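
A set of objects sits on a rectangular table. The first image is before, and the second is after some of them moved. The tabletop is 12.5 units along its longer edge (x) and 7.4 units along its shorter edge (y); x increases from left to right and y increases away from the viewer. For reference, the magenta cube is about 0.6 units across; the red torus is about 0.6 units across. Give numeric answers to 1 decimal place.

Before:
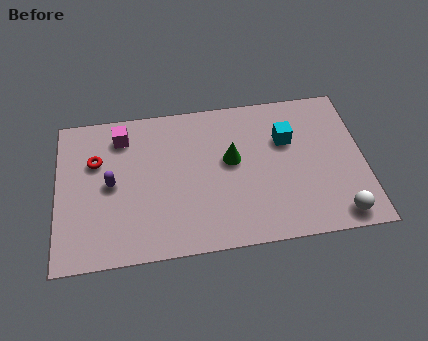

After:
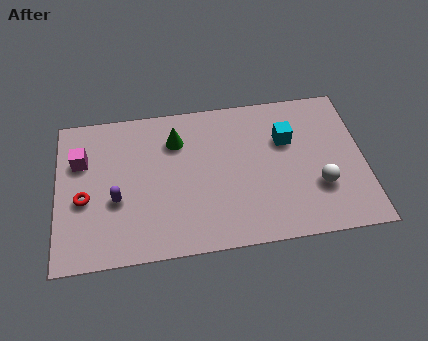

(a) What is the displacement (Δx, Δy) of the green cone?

(-2.2, 1.3)

The green cone started near (7.1, 4.2) and ended near (4.9, 5.5).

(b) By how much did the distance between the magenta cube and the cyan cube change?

+1.6

The distance was about 6.8 in the first image and 8.4 in the second, so they moved 1.6 units further apart.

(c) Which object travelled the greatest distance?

the green cone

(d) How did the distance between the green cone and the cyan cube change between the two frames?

+2.1

Before: roughly 2.4 units apart; after: 4.5. That's 2.1 units further apart.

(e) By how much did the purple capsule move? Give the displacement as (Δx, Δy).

(0.2, -0.8)

The purple capsule was at about (2.2, 3.7) and moved to about (2.4, 2.9).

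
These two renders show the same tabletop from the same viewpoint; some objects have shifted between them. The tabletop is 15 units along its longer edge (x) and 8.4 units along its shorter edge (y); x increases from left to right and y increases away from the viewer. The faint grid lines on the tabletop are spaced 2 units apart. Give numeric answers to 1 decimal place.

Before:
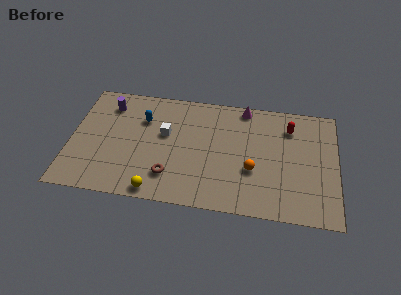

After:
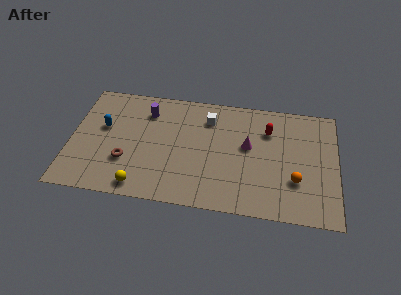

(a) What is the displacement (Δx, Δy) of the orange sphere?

(2.4, -0.4)

The orange sphere was at about (10.3, 3.1) and moved to about (12.7, 2.7).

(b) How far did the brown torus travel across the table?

2.6

The brown torus moved from about (5.7, 2.0) to (3.2, 2.7), a distance of √(2.5² + 0.7²) ≈ 2.6.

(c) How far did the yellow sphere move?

0.9

From (5.0, 0.8) to (4.1, 1.0), the yellow sphere covered √(0.9² + 0.2²) ≈ 0.9 units.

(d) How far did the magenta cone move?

2.8

From (9.7, 7.6) to (10.0, 4.8), the magenta cone covered √(0.3² + 2.8²) ≈ 2.8 units.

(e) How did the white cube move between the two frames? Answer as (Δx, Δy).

(2.4, 1.5)

The white cube started near (5.3, 5.0) and ended near (7.7, 6.5).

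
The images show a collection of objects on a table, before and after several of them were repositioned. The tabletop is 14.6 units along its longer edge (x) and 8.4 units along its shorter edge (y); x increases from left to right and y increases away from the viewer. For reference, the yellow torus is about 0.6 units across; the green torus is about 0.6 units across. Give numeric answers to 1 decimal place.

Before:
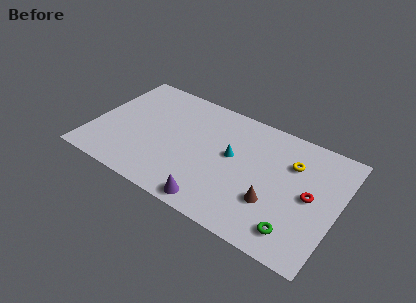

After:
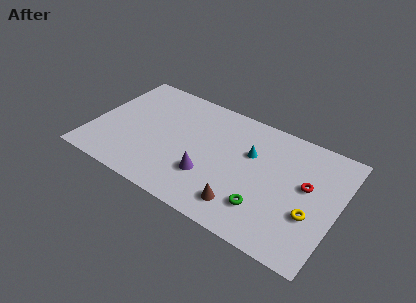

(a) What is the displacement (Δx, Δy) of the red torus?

(-0.3, 0.6)

From the two frames, the red torus sits at roughly (13.0, 4.2) before and (12.7, 4.8) after.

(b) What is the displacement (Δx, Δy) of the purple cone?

(-0.6, 1.7)

From the two frames, the purple cone sits at roughly (7.8, 0.9) before and (7.2, 2.6) after.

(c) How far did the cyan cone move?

1.2

The cyan cone moved from about (8.3, 4.7) to (9.3, 5.4), a distance of √(1.0² + 0.7²) ≈ 1.2.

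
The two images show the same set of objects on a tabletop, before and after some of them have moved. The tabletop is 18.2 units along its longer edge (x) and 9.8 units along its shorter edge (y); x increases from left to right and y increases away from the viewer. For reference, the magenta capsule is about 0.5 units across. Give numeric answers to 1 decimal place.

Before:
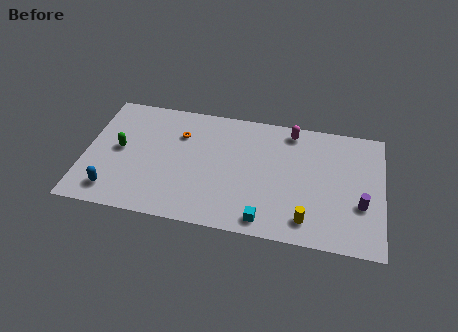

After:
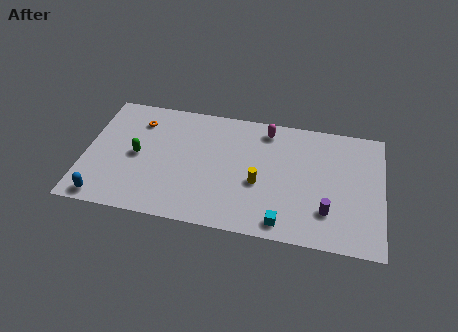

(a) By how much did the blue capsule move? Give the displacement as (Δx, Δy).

(-0.5, -0.7)

The blue capsule was at about (1.9, 1.7) and moved to about (1.4, 1.0).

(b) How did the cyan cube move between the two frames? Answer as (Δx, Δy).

(1.1, 0.0)

The cyan cube was at about (11.2, 1.2) and moved to about (12.3, 1.2).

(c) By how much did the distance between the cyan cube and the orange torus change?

+3.2

The distance was about 8.0 in the first image and 11.2 in the second, so they moved 3.2 units further apart.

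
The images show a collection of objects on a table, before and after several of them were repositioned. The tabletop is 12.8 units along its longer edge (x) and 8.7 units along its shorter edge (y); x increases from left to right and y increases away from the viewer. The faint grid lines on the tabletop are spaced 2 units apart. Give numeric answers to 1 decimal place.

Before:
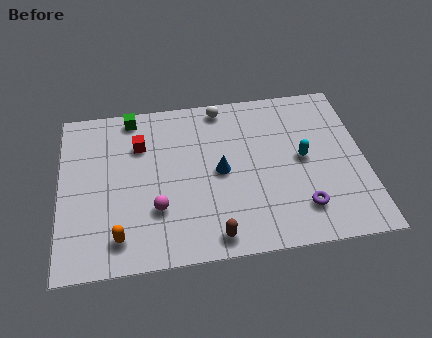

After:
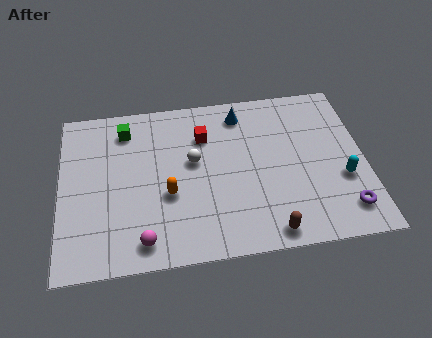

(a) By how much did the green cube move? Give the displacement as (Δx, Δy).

(-0.3, -0.7)

The green cube was at about (3.1, 7.8) and moved to about (2.8, 7.1).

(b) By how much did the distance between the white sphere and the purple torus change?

+0.4

The distance was about 6.7 in the first image and 7.1 in the second, so they moved 0.4 units further apart.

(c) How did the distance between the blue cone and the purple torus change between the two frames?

+2.9

The distance was about 4.1 in the first image and 7.0 in the second, so they moved 2.9 units further apart.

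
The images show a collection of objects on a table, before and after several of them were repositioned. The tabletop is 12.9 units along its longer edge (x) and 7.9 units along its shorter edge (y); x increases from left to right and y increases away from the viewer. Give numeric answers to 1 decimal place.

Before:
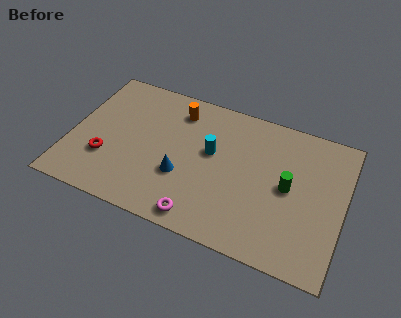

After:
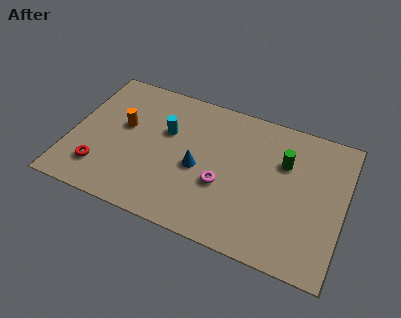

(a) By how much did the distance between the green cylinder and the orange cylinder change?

+1.6

Before: roughly 6.0 units apart; after: 7.6. That's 1.6 units further apart.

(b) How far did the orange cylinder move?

3.0

From (4.8, 6.4) to (2.4, 4.6), the orange cylinder covered √(2.4² + 1.8²) ≈ 3.0 units.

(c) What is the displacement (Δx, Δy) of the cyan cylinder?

(-2.2, 0.4)

The cyan cylinder was at about (6.6, 4.6) and moved to about (4.4, 5.0).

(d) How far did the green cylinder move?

1.3

From (10.3, 4.0) to (10.0, 5.3), the green cylinder covered √(0.3² + 1.3²) ≈ 1.3 units.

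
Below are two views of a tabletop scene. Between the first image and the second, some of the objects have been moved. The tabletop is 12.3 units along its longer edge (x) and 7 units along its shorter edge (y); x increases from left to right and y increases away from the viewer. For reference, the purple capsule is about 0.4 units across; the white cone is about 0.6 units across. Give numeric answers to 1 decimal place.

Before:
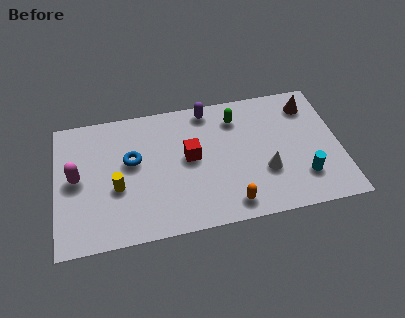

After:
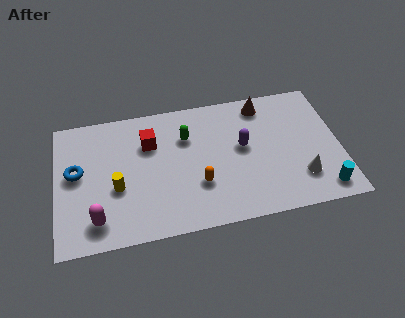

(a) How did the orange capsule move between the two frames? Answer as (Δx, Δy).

(-1.3, 1.3)

From the two frames, the orange capsule sits at roughly (7.4, 1.0) before and (6.1, 2.3) after.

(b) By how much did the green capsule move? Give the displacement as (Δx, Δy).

(-2.2, -0.6)

The green capsule was at about (7.9, 5.5) and moved to about (5.7, 4.9).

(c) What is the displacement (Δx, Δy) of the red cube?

(-1.7, 1.1)

The red cube was at about (5.8, 3.8) and moved to about (4.1, 4.9).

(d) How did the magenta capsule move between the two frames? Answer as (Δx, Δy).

(0.8, -2.3)

The magenta capsule started near (0.9, 3.6) and ended near (1.7, 1.3).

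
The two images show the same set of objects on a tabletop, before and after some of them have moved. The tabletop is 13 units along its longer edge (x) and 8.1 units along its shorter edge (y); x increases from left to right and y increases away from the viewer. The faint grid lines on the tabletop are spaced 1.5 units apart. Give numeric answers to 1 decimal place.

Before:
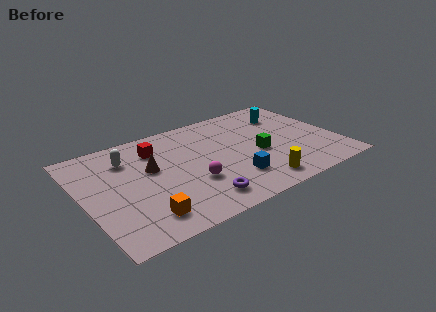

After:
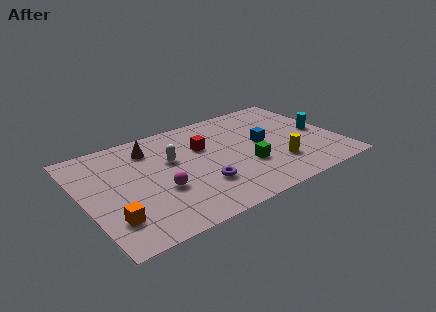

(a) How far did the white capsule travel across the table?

2.4

The white capsule moved from about (2.5, 6.1) to (4.6, 5.0), a distance of √(2.1² + 1.1²) ≈ 2.4.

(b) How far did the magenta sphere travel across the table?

1.6

The magenta sphere moved from about (5.3, 2.8) to (3.7, 3.0), a distance of √(1.6² + 0.2²) ≈ 1.6.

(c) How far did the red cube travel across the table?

2.5

From (4.0, 6.2) to (6.3, 5.3), the red cube covered √(2.3² + 0.9²) ≈ 2.5 units.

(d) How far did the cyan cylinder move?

2.6

The cyan cylinder moved from about (10.9, 6.1) to (12.2, 3.9), a distance of √(1.3² + 2.2²) ≈ 2.6.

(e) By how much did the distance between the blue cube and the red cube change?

-2.2

Before: roughly 5.3 units apart; after: 3.1. That's 2.2 units closer together.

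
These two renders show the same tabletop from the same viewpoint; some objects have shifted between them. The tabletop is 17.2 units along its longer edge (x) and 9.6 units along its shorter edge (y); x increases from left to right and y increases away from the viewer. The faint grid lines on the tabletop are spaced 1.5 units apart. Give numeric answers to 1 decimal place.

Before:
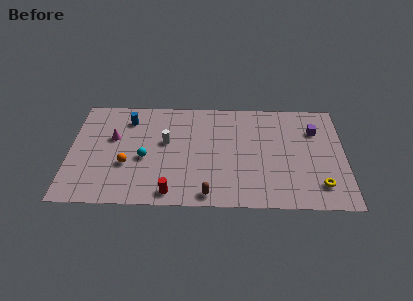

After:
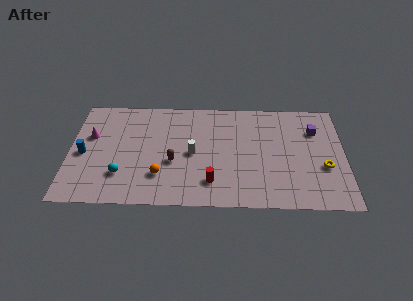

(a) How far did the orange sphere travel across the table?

2.3

The orange sphere was near (3.6, 3.5) before and (5.7, 2.6) after, so it travelled √(2.1² + 0.9²) ≈ 2.3 units.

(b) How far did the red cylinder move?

2.7

From (6.4, 1.1) to (8.9, 2.1), the red cylinder covered √(2.5² + 1.0²) ≈ 2.7 units.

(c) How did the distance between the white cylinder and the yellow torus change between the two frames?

-2.0

Before: roughly 10.3 units apart; after: 8.3. That's 2.0 units closer together.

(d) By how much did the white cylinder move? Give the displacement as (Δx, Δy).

(1.7, -1.0)

The white cylinder was at about (6.0, 5.6) and moved to about (7.7, 4.6).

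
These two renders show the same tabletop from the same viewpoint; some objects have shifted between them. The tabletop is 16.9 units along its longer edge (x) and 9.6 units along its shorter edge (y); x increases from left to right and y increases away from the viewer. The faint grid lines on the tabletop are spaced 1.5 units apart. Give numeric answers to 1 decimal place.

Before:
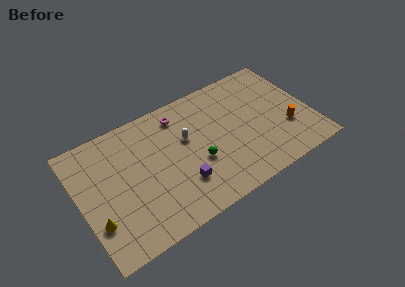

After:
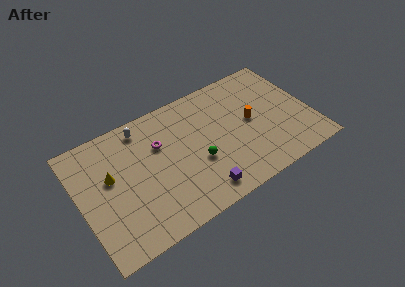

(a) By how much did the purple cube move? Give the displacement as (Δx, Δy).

(1.2, -1.3)

From the two frames, the purple cube sits at roughly (7.0, 2.7) before and (8.2, 1.4) after.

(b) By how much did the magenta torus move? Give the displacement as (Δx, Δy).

(-1.7, -1.6)

The magenta torus was at about (7.7, 8.0) and moved to about (6.0, 6.4).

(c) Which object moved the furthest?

the white capsule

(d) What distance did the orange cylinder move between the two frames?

3.0

The orange cylinder was near (15.0, 3.2) before and (12.6, 5.0) after, so it travelled √(2.4² + 1.8²) ≈ 3.0 units.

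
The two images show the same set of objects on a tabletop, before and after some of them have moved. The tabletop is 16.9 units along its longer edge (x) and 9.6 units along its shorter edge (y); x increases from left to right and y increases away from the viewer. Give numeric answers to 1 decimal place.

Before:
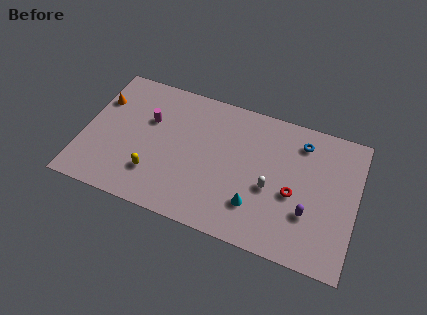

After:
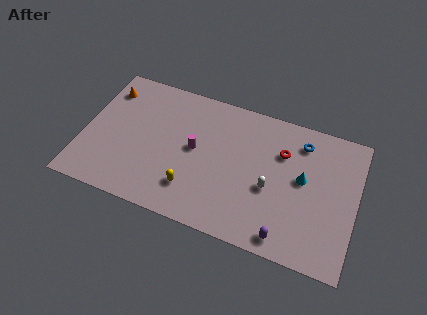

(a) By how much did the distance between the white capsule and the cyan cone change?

+0.6

Before: roughly 1.7 units apart; after: 2.3. That's 0.6 units further apart.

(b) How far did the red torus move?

2.8

From (13.1, 4.1) to (12.2, 6.7), the red torus covered √(0.9² + 2.6²) ≈ 2.8 units.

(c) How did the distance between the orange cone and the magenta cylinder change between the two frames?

+3.2

The distance was about 3.1 in the first image and 6.3 in the second, so they moved 3.2 units further apart.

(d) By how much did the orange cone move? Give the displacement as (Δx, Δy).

(0.3, 0.9)

From the two frames, the orange cone sits at roughly (0.8, 6.7) before and (1.1, 7.6) after.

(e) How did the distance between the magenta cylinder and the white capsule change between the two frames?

-3.2

They were about 8.1 units apart before and 4.9 after — 3.2 units closer together.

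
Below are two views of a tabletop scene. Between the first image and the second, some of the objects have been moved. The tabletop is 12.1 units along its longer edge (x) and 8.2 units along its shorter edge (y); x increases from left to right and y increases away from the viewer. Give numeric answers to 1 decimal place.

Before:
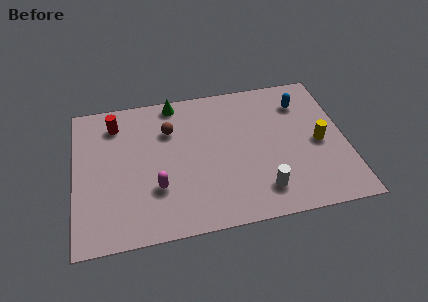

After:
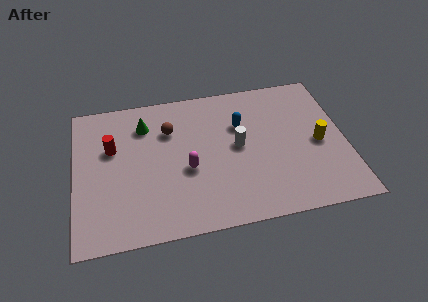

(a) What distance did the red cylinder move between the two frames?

1.4

The red cylinder moved from about (1.9, 6.6) to (1.7, 5.2), a distance of √(0.2² + 1.4²) ≈ 1.4.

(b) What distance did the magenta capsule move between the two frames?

1.6

The magenta capsule moved from about (3.6, 2.6) to (5.0, 3.4), a distance of √(1.4² + 0.8²) ≈ 1.6.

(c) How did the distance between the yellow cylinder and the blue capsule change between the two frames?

+1.2

The distance was about 2.6 in the first image and 3.8 in the second, so they moved 1.2 units further apart.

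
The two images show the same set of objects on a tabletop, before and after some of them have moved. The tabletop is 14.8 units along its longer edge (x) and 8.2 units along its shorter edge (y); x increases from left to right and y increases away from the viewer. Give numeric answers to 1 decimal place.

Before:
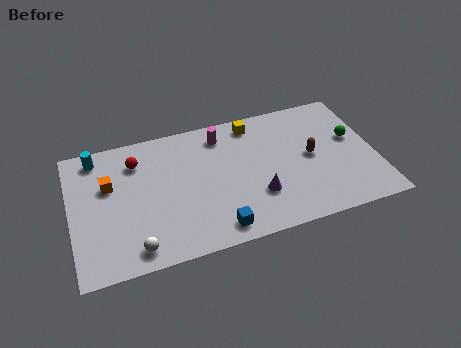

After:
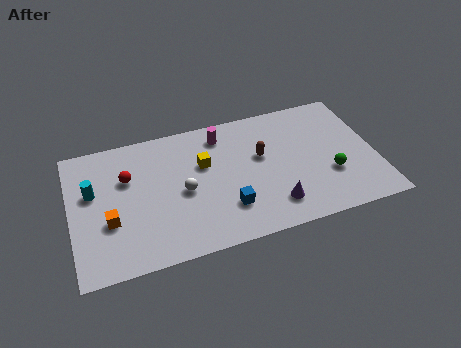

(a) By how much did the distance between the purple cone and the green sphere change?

-2.3

The distance was about 5.4 in the first image and 3.1 in the second, so they moved 2.3 units closer together.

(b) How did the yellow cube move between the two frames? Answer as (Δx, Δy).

(-2.6, -1.9)

From the two frames, the yellow cube sits at roughly (9.1, 7.1) before and (6.5, 5.2) after.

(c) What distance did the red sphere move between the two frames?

1.0

From (3.3, 6.3) to (2.8, 5.4), the red sphere covered √(0.5² + 0.9²) ≈ 1.0 units.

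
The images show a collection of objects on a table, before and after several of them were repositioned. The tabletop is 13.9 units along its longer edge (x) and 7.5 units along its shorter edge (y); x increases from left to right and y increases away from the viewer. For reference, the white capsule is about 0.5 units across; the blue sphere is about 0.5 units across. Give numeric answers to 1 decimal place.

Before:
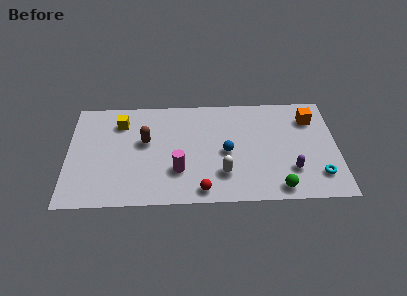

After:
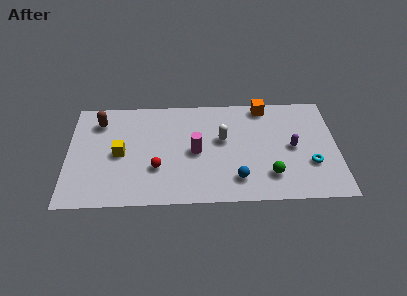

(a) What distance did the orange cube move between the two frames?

2.6

From (12.6, 5.7) to (10.2, 6.7), the orange cube covered √(2.4² + 1.0²) ≈ 2.6 units.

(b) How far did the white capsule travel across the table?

2.4

The white capsule moved from about (8.0, 2.0) to (8.0, 4.4), a distance of √(0.0² + 2.4²) ≈ 2.4.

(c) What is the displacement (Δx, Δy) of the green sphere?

(-0.4, 0.9)

The green sphere started near (10.8, 0.9) and ended near (10.4, 1.8).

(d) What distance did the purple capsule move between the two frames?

1.6

The purple capsule was near (11.5, 2.1) before and (11.6, 3.7) after, so it travelled √(0.1² + 1.6²) ≈ 1.6 units.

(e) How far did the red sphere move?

2.8

The red sphere was near (6.9, 0.9) before and (4.6, 2.5) after, so it travelled √(2.3² + 1.6²) ≈ 2.8 units.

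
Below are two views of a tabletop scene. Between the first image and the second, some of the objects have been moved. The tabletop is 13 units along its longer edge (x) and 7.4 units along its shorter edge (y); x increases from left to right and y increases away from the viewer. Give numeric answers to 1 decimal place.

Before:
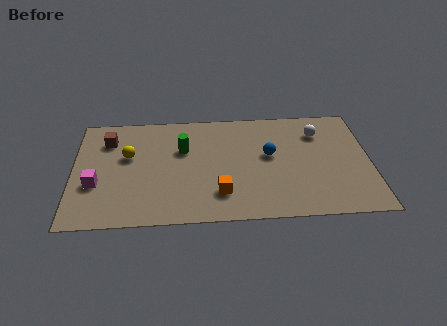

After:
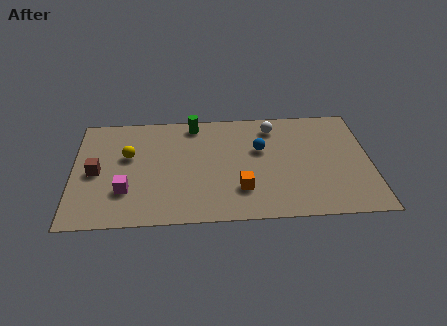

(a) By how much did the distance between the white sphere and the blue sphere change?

-1.0

The distance was about 2.6 in the first image and 1.6 in the second, so they moved 1.0 units closer together.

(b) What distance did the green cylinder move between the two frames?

1.8

The green cylinder moved from about (4.8, 4.8) to (5.3, 6.5), a distance of √(0.5² + 1.7²) ≈ 1.8.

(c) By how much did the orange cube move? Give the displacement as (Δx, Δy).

(0.9, 0.2)

From the two frames, the orange cube sits at roughly (6.4, 1.8) before and (7.3, 2.0) after.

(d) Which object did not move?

the yellow sphere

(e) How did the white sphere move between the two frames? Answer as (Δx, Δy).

(-2.0, 0.5)

The white sphere started near (10.8, 5.6) and ended near (8.8, 6.1).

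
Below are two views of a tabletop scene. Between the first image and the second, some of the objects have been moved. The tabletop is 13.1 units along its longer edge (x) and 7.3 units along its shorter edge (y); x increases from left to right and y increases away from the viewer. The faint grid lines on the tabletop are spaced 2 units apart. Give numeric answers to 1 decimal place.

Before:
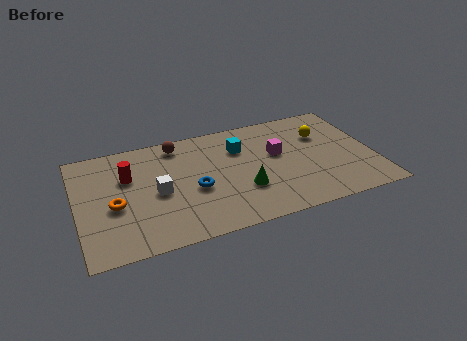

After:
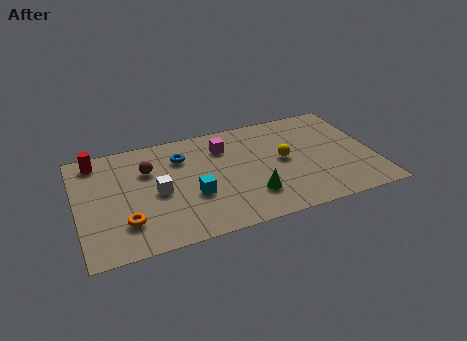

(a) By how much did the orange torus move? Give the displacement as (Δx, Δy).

(0.4, -1.2)

The orange torus started near (1.6, 3.1) and ended near (2.0, 1.9).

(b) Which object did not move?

the white cube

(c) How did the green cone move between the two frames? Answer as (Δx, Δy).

(0.3, -0.5)

The green cone started near (7.2, 2.4) and ended near (7.5, 1.9).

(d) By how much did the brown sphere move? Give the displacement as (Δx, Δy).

(-1.4, -1.3)

The brown sphere was at about (4.6, 6.3) and moved to about (3.2, 5.0).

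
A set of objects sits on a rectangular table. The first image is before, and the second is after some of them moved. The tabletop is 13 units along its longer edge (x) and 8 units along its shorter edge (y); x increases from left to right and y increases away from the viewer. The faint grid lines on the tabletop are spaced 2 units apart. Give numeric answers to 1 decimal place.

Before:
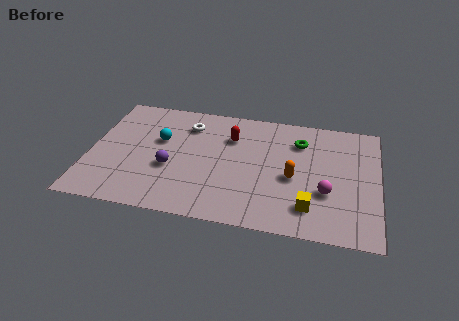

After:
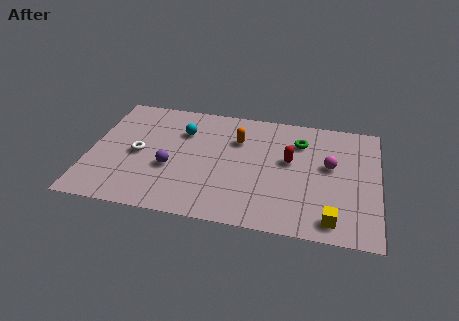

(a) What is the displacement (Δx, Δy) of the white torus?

(-2.1, -2.4)

From the two frames, the white torus sits at roughly (4.3, 6.2) before and (2.2, 3.8) after.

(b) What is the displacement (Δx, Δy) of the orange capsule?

(-2.6, 2.1)

The orange capsule started near (9.2, 3.5) and ended near (6.6, 5.6).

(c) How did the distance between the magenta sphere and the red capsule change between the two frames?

-3.5

Before: roughly 5.3 units apart; after: 1.8. That's 3.5 units closer together.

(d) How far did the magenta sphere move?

1.8

The magenta sphere moved from about (10.7, 2.8) to (10.8, 4.6), a distance of √(0.1² + 1.8²) ≈ 1.8.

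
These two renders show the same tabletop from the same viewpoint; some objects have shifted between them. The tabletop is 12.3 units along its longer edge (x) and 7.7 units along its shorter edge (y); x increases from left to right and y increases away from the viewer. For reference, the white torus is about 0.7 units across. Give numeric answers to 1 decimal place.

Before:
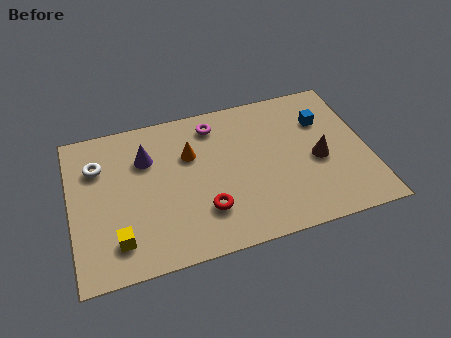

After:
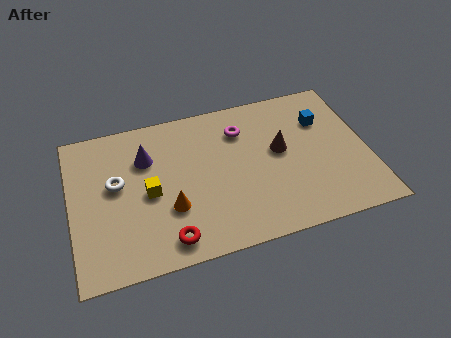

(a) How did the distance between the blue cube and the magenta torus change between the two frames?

-1.2

They were about 4.6 units apart before and 3.4 after — 1.2 units closer together.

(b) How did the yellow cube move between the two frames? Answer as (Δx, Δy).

(1.4, 2.0)

From the two frames, the yellow cube sits at roughly (1.8, 1.6) before and (3.2, 3.6) after.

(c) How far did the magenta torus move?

1.3

From (6.1, 6.4) to (7.2, 5.8), the magenta torus covered √(1.1² + 0.6²) ≈ 1.3 units.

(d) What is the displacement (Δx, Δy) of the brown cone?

(-1.5, 0.9)

The brown cone started near (10.2, 3.4) and ended near (8.7, 4.3).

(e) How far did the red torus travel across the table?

1.9

From (5.4, 2.1) to (3.8, 1.1), the red torus covered √(1.6² + 1.0²) ≈ 1.9 units.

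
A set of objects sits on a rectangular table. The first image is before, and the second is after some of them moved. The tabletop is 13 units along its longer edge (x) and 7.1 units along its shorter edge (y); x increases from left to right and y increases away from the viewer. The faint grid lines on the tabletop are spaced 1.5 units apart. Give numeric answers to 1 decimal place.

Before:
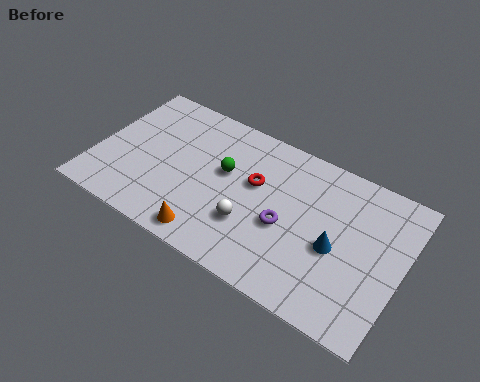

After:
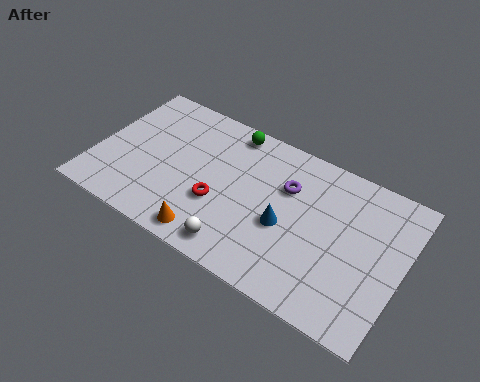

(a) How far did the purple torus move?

1.8

The purple torus was near (8.2, 3.0) before and (8.0, 4.8) after, so it travelled √(0.2² + 1.8²) ≈ 1.8 units.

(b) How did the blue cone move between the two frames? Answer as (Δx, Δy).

(-2.1, -0.1)

From the two frames, the blue cone sits at roughly (10.3, 3.1) before and (8.2, 3.0) after.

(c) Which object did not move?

the orange cone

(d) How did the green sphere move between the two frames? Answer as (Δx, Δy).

(-0.1, 2.1)

The green sphere started near (5.4, 4.2) and ended near (5.3, 6.3).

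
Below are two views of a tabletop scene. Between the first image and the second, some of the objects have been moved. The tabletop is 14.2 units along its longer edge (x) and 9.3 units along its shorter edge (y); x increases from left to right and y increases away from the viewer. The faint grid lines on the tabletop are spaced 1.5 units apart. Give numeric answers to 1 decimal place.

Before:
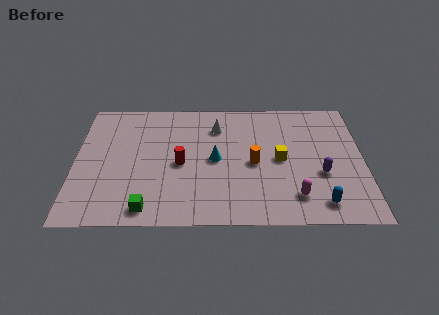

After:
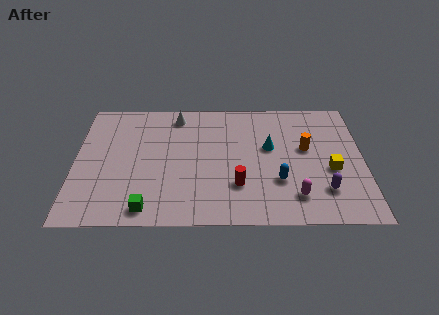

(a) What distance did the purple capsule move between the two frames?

1.2

The purple capsule moved from about (12.1, 3.5) to (12.2, 2.3), a distance of √(0.1² + 1.2²) ≈ 1.2.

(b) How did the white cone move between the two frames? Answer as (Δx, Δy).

(-2.0, 0.9)

The white cone was at about (7.0, 7.1) and moved to about (5.0, 8.0).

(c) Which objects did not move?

the magenta capsule and the green cube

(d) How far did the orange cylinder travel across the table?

2.8

From (8.8, 4.3) to (11.4, 5.4), the orange cylinder covered √(2.6² + 1.1²) ≈ 2.8 units.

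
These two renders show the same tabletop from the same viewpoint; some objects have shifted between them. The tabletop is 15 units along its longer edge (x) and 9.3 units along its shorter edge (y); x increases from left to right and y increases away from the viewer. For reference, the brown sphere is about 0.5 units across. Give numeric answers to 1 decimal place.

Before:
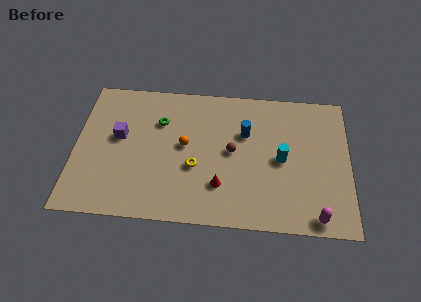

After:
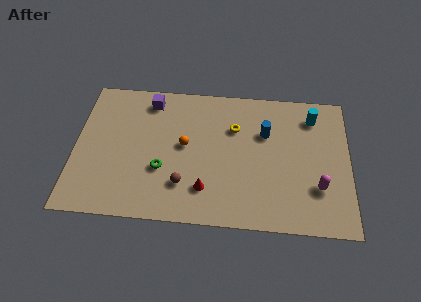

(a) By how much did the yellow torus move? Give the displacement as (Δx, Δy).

(2.1, 2.8)

From the two frames, the yellow torus sits at roughly (6.6, 3.6) before and (8.7, 6.4) after.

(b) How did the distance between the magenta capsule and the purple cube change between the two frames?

-1.1

Before: roughly 11.7 units apart; after: 10.6. That's 1.1 units closer together.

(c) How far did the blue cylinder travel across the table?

1.1

The blue cylinder moved from about (9.3, 6.1) to (10.4, 6.2), a distance of √(1.1² + 0.1²) ≈ 1.1.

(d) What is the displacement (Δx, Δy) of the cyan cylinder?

(1.7, 3.0)

The cyan cylinder started near (11.3, 4.5) and ended near (13.0, 7.5).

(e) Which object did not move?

the orange sphere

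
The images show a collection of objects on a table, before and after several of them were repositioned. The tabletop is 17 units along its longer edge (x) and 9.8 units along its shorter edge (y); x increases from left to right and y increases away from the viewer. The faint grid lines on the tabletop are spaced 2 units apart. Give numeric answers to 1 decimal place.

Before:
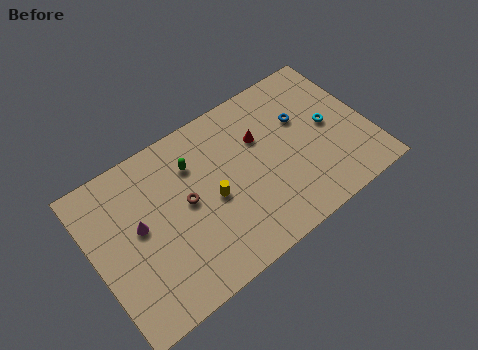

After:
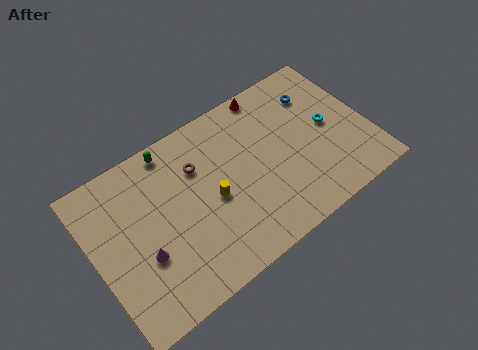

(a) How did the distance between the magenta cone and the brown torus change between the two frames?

+2.3

They were about 2.9 units apart before and 5.2 after — 2.3 units further apart.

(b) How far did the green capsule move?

1.9

The green capsule was near (6.5, 7.2) before and (5.4, 8.8) after, so it travelled √(1.1² + 1.6²) ≈ 1.9 units.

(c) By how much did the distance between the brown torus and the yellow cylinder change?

+0.8

The distance was about 1.7 in the first image and 2.5 in the second, so they moved 0.8 units further apart.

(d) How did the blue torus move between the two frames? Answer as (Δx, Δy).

(1.2, 1.1)

The blue torus was at about (13.2, 6.3) and moved to about (14.4, 7.4).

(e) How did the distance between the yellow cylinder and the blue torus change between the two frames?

+1.5

The distance was about 6.3 in the first image and 7.8 in the second, so they moved 1.5 units further apart.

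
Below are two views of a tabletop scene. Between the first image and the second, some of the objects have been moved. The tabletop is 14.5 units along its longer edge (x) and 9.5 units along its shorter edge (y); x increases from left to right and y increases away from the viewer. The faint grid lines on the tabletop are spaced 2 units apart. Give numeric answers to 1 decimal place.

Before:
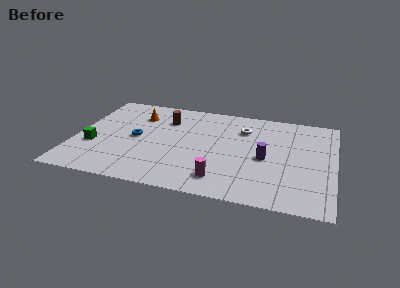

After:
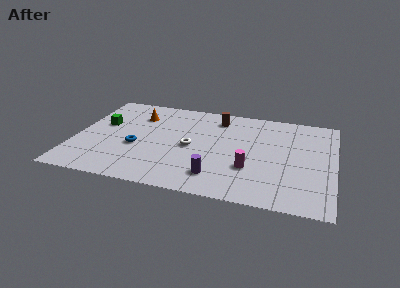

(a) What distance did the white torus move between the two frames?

3.8

The white torus moved from about (9.3, 7.0) to (6.5, 4.5), a distance of √(2.8² + 2.5²) ≈ 3.8.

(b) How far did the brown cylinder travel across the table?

3.0

The brown cylinder moved from about (4.9, 7.0) to (7.8, 7.8), a distance of √(2.9² + 0.8²) ≈ 3.0.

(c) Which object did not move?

the orange cone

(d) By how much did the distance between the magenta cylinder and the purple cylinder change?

-1.3

Before: roughly 3.5 units apart; after: 2.2. That's 1.3 units closer together.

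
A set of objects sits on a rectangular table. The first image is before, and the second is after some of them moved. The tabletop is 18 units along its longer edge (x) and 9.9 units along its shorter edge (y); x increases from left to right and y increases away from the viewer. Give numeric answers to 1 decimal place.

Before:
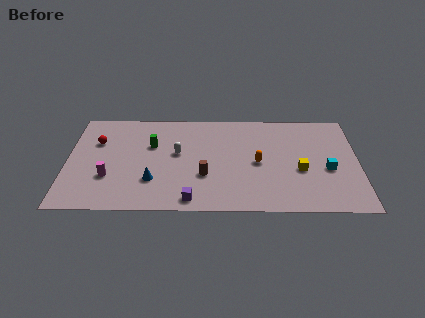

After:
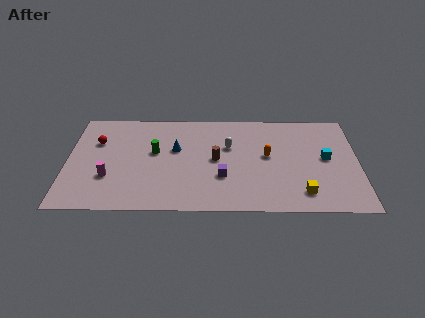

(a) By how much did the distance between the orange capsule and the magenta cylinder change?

+0.7

They were about 9.3 units apart before and 10.0 after — 0.7 units further apart.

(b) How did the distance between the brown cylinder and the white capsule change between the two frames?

-1.3

Before: roughly 2.8 units apart; after: 1.5. That's 1.3 units closer together.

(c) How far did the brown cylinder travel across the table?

1.7

The brown cylinder was near (8.5, 3.4) before and (9.2, 5.0) after, so it travelled √(0.7² + 1.6²) ≈ 1.7 units.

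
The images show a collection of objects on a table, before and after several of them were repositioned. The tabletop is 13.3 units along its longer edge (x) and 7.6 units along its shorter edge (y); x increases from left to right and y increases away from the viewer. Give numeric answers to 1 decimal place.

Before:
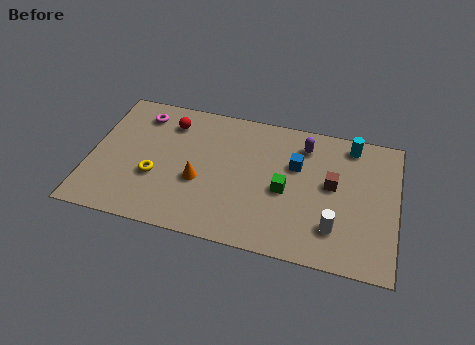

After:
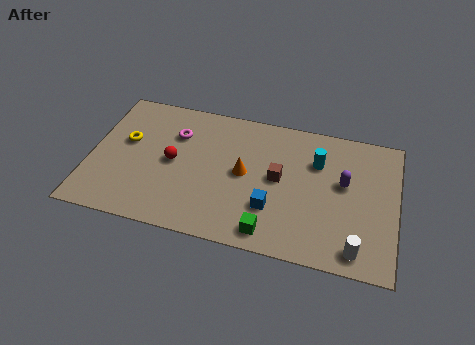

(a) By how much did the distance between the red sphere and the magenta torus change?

+0.3

They were about 1.3 units apart before and 1.6 after — 0.3 units further apart.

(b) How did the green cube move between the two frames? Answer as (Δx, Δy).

(-0.5, -2.4)

From the two frames, the green cube sits at roughly (8.5, 3.4) before and (8.0, 1.0) after.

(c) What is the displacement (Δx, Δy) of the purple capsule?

(1.8, -1.7)

The purple capsule started near (9.2, 6.1) and ended near (11.0, 4.4).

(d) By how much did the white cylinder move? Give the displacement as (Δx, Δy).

(1.0, -0.9)

The white cylinder started near (10.7, 1.9) and ended near (11.7, 1.0).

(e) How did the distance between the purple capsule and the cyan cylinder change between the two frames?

-0.6

They were about 2.1 units apart before and 1.5 after — 0.6 units closer together.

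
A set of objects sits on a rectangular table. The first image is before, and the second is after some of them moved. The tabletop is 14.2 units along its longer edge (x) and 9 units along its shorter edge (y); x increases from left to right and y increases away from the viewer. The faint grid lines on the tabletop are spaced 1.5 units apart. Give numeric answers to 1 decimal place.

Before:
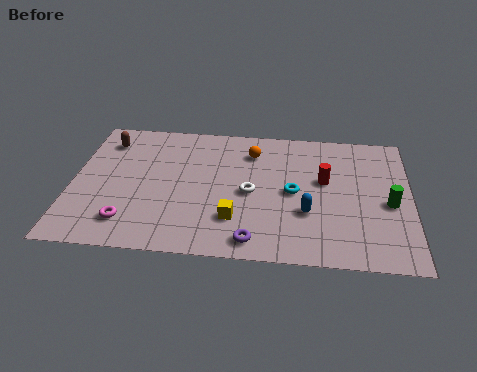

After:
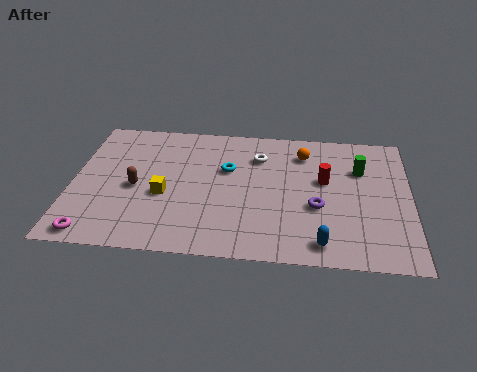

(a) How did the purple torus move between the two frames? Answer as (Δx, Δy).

(2.6, 2.4)

The purple torus was at about (7.7, 1.1) and moved to about (10.3, 3.5).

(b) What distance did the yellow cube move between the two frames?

3.3

The yellow cube was near (6.9, 2.4) before and (3.9, 3.7) after, so it travelled √(3.0² + 1.3²) ≈ 3.3 units.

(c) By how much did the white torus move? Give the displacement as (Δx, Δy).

(0.3, 2.5)

The white torus started near (7.5, 4.2) and ended near (7.8, 6.7).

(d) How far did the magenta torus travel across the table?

1.7

From (2.5, 1.8) to (1.1, 0.9), the magenta torus covered √(1.4² + 0.9²) ≈ 1.7 units.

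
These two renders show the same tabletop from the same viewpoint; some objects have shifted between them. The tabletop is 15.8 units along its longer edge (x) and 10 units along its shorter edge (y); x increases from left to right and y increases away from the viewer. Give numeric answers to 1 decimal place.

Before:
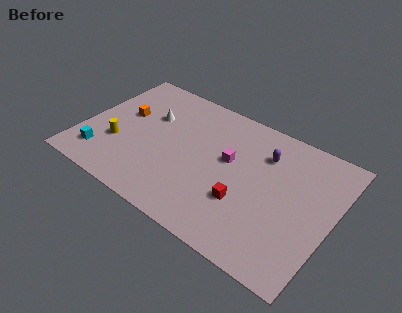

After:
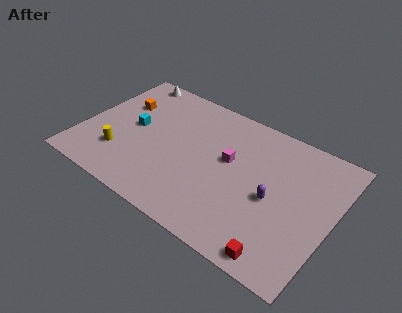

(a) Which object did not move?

the magenta cube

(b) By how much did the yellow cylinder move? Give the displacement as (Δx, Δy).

(0.3, -0.7)

The yellow cylinder started near (2.4, 3.4) and ended near (2.7, 2.7).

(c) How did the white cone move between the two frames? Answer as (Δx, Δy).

(-1.9, 2.5)

From the two frames, the white cone sits at roughly (3.9, 6.6) before and (2.0, 9.1) after.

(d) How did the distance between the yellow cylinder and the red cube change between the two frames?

+2.5

The distance was about 8.2 in the first image and 10.7 in the second, so they moved 2.5 units further apart.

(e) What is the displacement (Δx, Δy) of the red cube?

(2.7, -2.3)

From the two frames, the red cube sits at roughly (10.6, 3.3) before and (13.3, 1.0) after.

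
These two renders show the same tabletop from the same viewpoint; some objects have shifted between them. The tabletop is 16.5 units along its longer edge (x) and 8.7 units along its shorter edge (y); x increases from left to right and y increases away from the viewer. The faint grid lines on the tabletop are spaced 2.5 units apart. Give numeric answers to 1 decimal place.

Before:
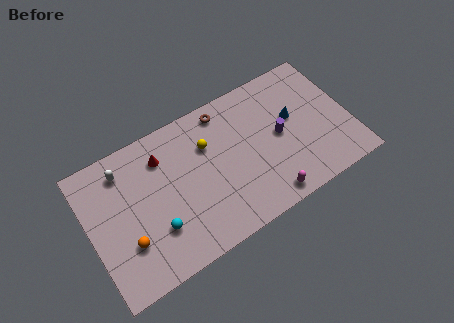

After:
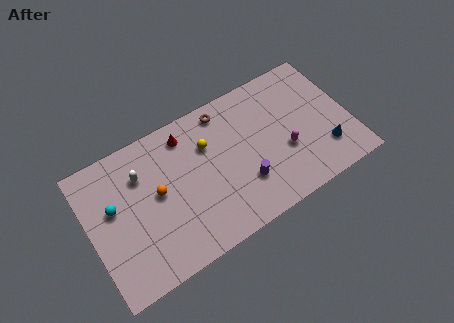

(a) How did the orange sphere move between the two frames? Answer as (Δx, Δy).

(2.2, 2.0)

From the two frames, the orange sphere sits at roughly (2.1, 2.7) before and (4.3, 4.7) after.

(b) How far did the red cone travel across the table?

1.7

The red cone moved from about (4.9, 6.7) to (6.5, 7.3), a distance of √(1.6² + 0.6²) ≈ 1.7.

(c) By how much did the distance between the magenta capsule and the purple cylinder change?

-0.8

The distance was about 3.7 in the first image and 2.9 in the second, so they moved 0.8 units closer together.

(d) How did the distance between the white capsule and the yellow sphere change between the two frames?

-1.1

The distance was about 5.3 in the first image and 4.2 in the second, so they moved 1.1 units closer together.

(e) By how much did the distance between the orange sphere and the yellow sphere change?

-2.9

They were about 6.5 units apart before and 3.6 after — 2.9 units closer together.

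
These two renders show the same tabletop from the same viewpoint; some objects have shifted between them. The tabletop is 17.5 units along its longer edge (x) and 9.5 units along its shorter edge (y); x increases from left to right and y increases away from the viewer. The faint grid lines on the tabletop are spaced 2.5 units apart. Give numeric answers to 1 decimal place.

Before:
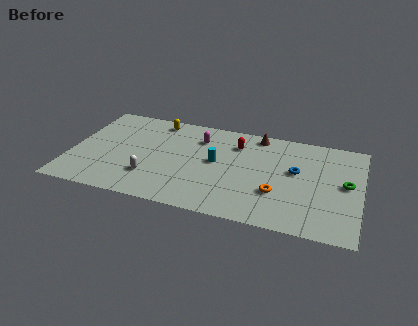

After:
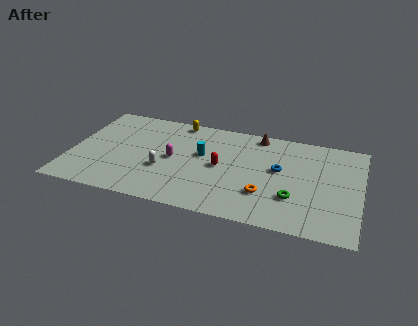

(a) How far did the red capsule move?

2.6

The red capsule was near (9.9, 7.2) before and (9.1, 4.7) after, so it travelled √(0.8² + 2.5²) ≈ 2.6 units.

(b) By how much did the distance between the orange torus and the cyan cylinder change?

+0.6

The distance was about 4.3 in the first image and 4.9 in the second, so they moved 0.6 units further apart.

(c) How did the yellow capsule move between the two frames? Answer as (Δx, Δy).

(1.3, 0.3)

The yellow capsule was at about (4.9, 8.3) and moved to about (6.2, 8.6).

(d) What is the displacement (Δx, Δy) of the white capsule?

(0.7, 0.9)

From the two frames, the white capsule sits at roughly (5.0, 2.6) before and (5.7, 3.5) after.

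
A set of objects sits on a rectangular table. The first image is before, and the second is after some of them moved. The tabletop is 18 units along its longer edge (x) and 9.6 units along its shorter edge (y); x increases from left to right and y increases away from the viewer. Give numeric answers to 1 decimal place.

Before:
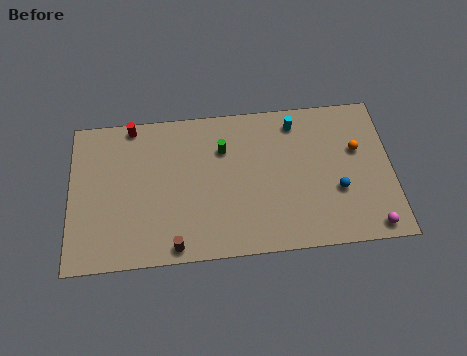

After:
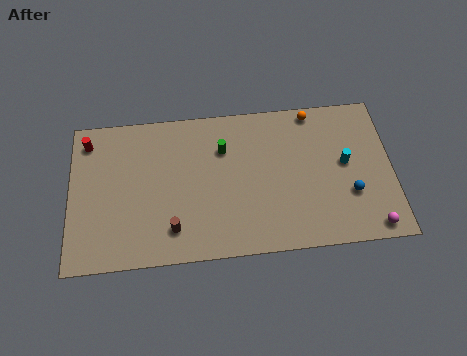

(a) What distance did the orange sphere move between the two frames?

3.6

From (16.1, 6.0) to (13.7, 8.7), the orange sphere covered √(2.4² + 2.7²) ≈ 3.6 units.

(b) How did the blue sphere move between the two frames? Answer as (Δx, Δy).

(0.7, -0.3)

The blue sphere started near (14.9, 3.5) and ended near (15.6, 3.2).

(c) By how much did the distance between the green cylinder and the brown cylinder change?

-0.9

Before: roughly 6.5 units apart; after: 5.6. That's 0.9 units closer together.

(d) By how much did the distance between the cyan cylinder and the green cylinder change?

+2.7

Before: roughly 4.3 units apart; after: 7.0. That's 2.7 units further apart.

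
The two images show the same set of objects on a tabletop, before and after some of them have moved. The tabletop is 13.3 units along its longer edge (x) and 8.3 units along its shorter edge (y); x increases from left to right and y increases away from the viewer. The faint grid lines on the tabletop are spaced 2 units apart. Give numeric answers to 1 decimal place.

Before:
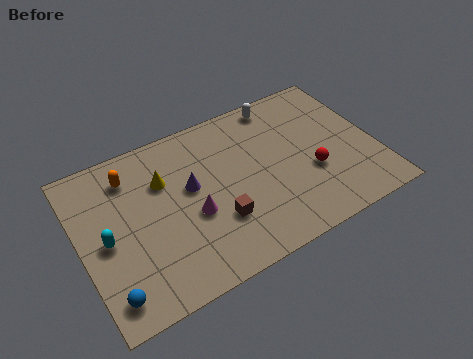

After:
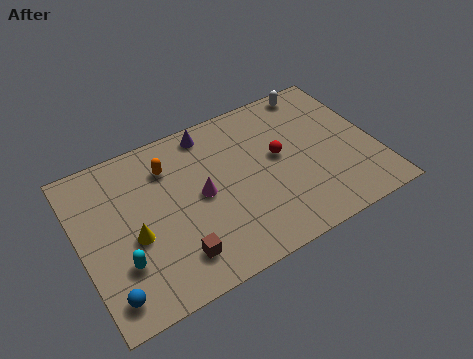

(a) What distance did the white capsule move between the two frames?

1.7

From (9.5, 7.4) to (11.2, 7.5), the white capsule covered √(1.7² + 0.1²) ≈ 1.7 units.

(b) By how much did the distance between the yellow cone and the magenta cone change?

+0.7

Before: roughly 2.5 units apart; after: 3.2. That's 0.7 units further apart.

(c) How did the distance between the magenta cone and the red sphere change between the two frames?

-1.8

Before: roughly 5.4 units apart; after: 3.6. That's 1.8 units closer together.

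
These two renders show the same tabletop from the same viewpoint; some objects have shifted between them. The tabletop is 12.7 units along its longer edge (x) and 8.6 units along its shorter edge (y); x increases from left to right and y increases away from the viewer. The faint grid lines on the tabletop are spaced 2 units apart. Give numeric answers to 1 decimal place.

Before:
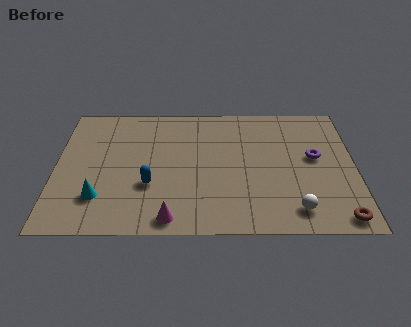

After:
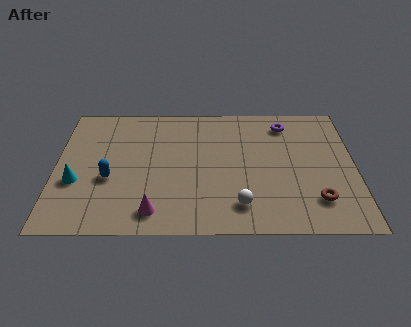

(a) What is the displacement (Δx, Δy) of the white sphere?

(-2.3, 0.3)

The white sphere was at about (10.1, 1.4) and moved to about (7.8, 1.7).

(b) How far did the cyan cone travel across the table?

1.4

The cyan cone moved from about (1.9, 2.2) to (0.9, 3.2), a distance of √(1.0² + 1.0²) ≈ 1.4.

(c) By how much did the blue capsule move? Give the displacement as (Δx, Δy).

(-1.7, 0.4)

The blue capsule started near (4.0, 3.0) and ended near (2.3, 3.4).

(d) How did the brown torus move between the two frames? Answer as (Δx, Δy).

(-0.9, 1.1)

The brown torus was at about (11.9, 0.9) and moved to about (11.0, 2.0).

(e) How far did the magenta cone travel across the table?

0.8

From (4.9, 0.9) to (4.2, 1.3), the magenta cone covered √(0.7² + 0.4²) ≈ 0.8 units.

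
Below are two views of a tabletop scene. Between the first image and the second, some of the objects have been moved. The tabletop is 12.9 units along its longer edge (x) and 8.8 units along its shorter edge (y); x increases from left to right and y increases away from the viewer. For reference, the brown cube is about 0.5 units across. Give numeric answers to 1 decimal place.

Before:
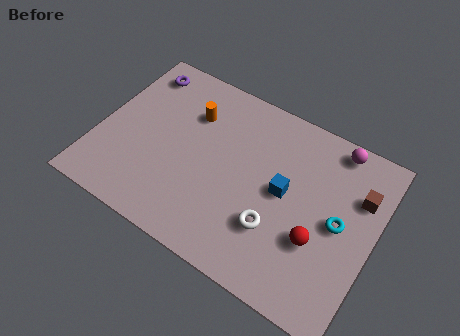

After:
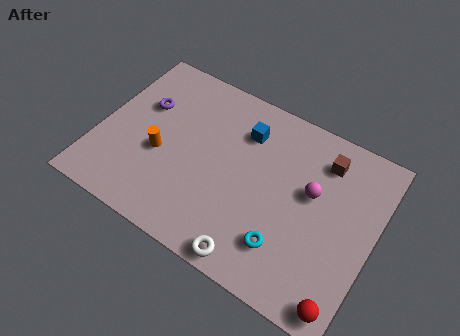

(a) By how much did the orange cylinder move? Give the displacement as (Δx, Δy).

(-1.0, -2.7)

From the two frames, the orange cylinder sits at roughly (4.0, 6.3) before and (3.0, 3.6) after.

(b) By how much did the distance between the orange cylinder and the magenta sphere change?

+0.3

They were about 6.8 units apart before and 7.1 after — 0.3 units further apart.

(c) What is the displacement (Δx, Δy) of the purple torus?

(0.5, -1.7)

The purple torus started near (1.3, 7.4) and ended near (1.8, 5.7).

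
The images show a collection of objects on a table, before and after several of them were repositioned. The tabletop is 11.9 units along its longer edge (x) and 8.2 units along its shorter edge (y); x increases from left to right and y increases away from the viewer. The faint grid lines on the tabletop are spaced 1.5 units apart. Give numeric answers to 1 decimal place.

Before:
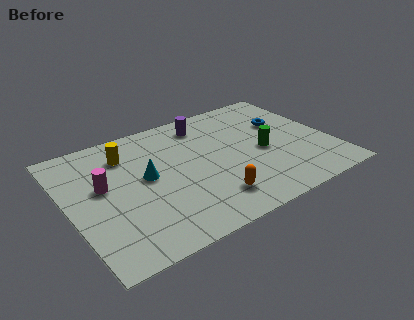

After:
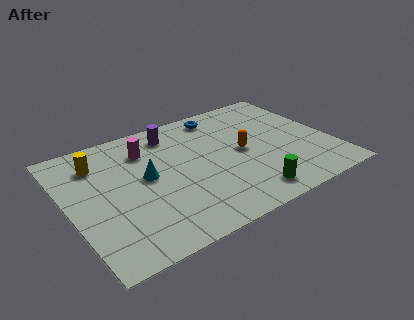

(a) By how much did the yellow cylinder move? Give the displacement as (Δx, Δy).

(-1.3, 0.0)

From the two frames, the yellow cylinder sits at roughly (2.9, 6.3) before and (1.6, 6.3) after.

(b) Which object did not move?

the cyan cone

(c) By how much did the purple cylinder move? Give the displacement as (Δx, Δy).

(-1.5, 0.0)

The purple cylinder started near (6.6, 6.8) and ended near (5.1, 6.8).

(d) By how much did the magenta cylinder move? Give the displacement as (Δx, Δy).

(2.2, 1.5)

From the two frames, the magenta cylinder sits at roughly (1.6, 4.7) before and (3.8, 6.2) after.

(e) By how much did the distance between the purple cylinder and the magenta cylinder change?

-4.0

Before: roughly 5.4 units apart; after: 1.4. That's 4.0 units closer together.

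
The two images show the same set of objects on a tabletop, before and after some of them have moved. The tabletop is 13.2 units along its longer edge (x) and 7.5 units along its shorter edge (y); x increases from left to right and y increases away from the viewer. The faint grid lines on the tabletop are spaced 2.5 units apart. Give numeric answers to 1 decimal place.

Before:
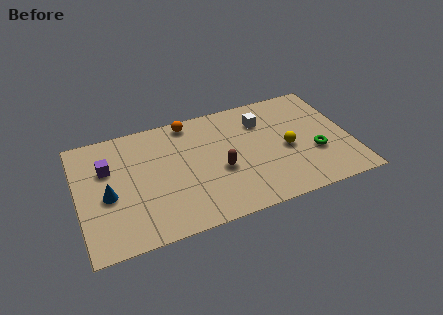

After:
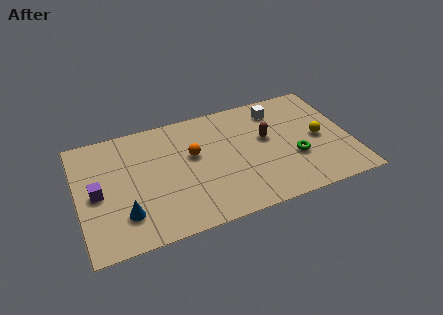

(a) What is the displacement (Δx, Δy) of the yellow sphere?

(1.6, 0.2)

From the two frames, the yellow sphere sits at roughly (10.1, 3.4) before and (11.7, 3.6) after.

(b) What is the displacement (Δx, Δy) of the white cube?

(0.8, 0.5)

From the two frames, the white cube sits at roughly (9.1, 5.6) before and (9.9, 6.1) after.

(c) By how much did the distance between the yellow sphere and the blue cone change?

+1.0

The distance was about 8.7 in the first image and 9.7 in the second, so they moved 1.0 units further apart.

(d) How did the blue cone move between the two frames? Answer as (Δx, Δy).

(0.7, -1.4)

The blue cone was at about (1.4, 3.3) and moved to about (2.1, 1.9).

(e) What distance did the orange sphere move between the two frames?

2.2

From (5.6, 6.7) to (5.6, 4.5), the orange sphere covered √(0.0² + 2.2²) ≈ 2.2 units.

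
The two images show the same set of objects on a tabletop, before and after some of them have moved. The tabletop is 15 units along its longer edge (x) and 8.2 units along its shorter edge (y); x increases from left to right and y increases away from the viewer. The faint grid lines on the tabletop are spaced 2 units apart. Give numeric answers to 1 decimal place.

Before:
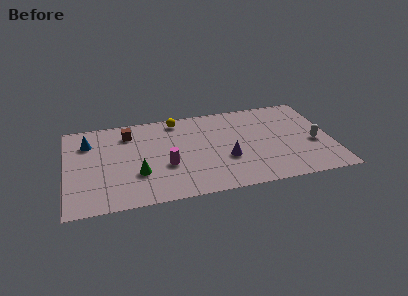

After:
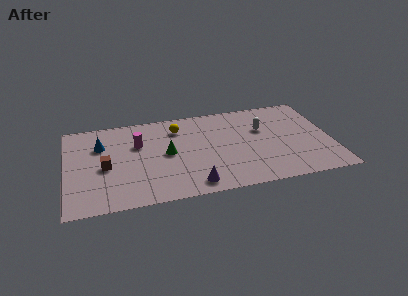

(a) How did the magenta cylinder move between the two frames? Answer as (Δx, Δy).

(-1.5, 2.3)

From the two frames, the magenta cylinder sits at roughly (5.6, 3.1) before and (4.1, 5.4) after.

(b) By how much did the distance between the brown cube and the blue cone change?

-0.3

The distance was about 2.3 in the first image and 2.0 in the second, so they moved 0.3 units closer together.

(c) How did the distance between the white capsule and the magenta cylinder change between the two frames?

-1.3

They were about 8.4 units apart before and 7.1 after — 1.3 units closer together.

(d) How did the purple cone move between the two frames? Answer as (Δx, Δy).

(-2.0, -1.9)

The purple cone was at about (9.0, 3.0) and moved to about (7.0, 1.1).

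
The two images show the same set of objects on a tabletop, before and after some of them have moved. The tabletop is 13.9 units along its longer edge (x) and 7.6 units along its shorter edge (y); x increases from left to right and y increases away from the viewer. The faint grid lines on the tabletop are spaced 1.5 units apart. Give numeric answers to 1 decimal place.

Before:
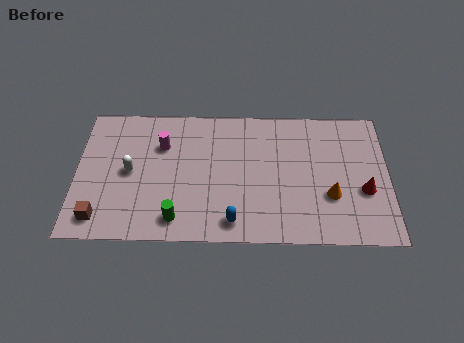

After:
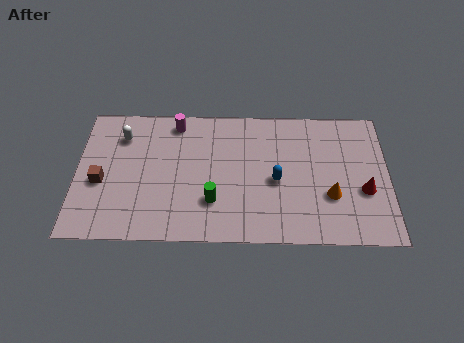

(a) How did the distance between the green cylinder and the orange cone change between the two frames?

-1.7

Before: roughly 6.9 units apart; after: 5.2. That's 1.7 units closer together.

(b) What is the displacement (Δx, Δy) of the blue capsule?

(1.9, 2.3)

The blue capsule started near (7.0, 1.1) and ended near (8.9, 3.4).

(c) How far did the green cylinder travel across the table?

1.9

From (4.5, 1.2) to (6.1, 2.2), the green cylinder covered √(1.6² + 1.0²) ≈ 1.9 units.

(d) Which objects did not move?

the orange cone and the red cone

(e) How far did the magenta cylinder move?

1.4

The magenta cylinder moved from about (3.8, 5.3) to (4.4, 6.6), a distance of √(0.6² + 1.3²) ≈ 1.4.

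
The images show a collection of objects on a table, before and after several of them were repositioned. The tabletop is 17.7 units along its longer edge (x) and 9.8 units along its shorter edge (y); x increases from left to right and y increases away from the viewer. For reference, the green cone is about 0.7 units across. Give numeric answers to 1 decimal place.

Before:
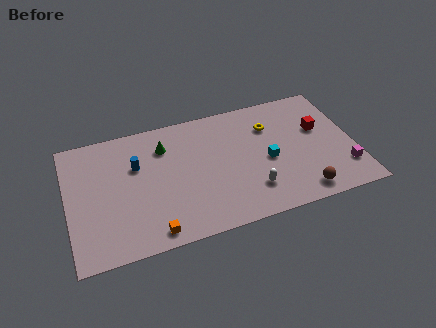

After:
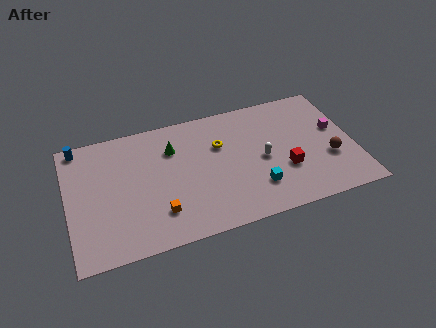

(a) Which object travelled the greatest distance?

the blue cylinder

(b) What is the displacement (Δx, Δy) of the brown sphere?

(2.0, 2.2)

The brown sphere was at about (14.1, 1.3) and moved to about (16.1, 3.5).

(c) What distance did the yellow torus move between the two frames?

3.3

From (12.7, 7.1) to (9.5, 6.5), the yellow torus covered √(3.2² + 0.6²) ≈ 3.3 units.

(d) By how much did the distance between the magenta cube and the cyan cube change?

+1.2

The distance was about 5.0 in the first image and 6.2 in the second, so they moved 1.2 units further apart.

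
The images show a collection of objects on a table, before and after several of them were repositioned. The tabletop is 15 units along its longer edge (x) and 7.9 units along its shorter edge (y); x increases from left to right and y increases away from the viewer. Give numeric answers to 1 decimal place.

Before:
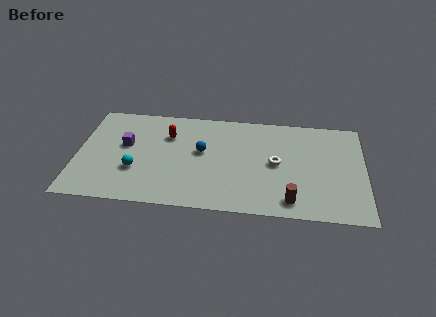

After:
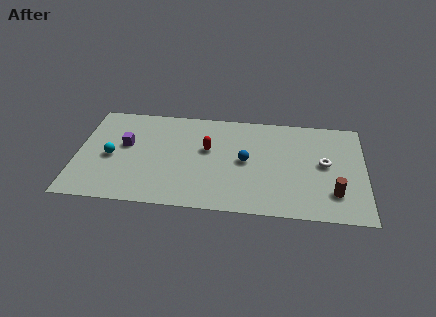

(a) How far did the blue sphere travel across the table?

2.4

From (6.5, 4.5) to (8.8, 4.0), the blue sphere covered √(2.3² + 0.5²) ≈ 2.4 units.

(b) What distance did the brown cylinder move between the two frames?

2.3

The brown cylinder was near (11.2, 1.2) before and (13.4, 2.0) after, so it travelled √(2.2² + 0.8²) ≈ 2.3 units.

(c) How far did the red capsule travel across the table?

2.3

The red capsule moved from about (4.7, 5.6) to (6.8, 4.7), a distance of √(2.1² + 0.9²) ≈ 2.3.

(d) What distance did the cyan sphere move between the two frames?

1.6

From (3.1, 2.7) to (1.8, 3.6), the cyan sphere covered √(1.3² + 0.9²) ≈ 1.6 units.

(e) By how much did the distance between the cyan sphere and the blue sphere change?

+3.2

The distance was about 3.8 in the first image and 7.0 in the second, so they moved 3.2 units further apart.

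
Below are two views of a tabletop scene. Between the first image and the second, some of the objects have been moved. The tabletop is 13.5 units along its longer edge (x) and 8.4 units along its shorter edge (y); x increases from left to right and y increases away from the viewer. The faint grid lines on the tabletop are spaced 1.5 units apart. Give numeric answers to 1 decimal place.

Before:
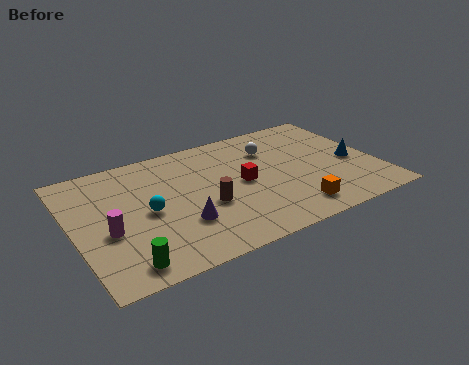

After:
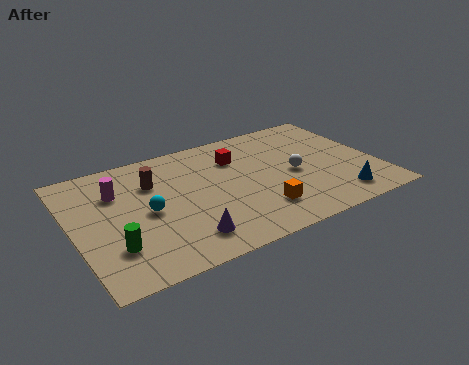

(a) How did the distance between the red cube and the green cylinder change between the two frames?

+0.6

They were about 6.5 units apart before and 7.1 after — 0.6 units further apart.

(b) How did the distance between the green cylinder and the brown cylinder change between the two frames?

-0.3

The distance was about 4.5 in the first image and 4.2 in the second, so they moved 0.3 units closer together.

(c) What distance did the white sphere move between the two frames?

2.3

From (9.1, 6.1) to (9.8, 3.9), the white sphere covered √(0.7² + 2.2²) ≈ 2.3 units.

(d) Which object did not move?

the cyan sphere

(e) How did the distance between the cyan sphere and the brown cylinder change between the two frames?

-0.6

Before: roughly 2.6 units apart; after: 2.0. That's 0.6 units closer together.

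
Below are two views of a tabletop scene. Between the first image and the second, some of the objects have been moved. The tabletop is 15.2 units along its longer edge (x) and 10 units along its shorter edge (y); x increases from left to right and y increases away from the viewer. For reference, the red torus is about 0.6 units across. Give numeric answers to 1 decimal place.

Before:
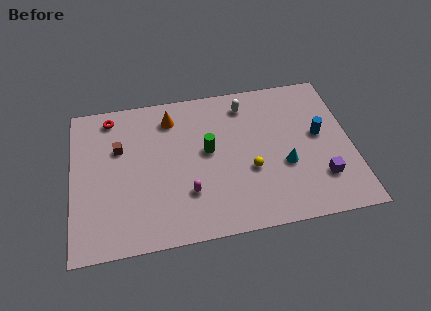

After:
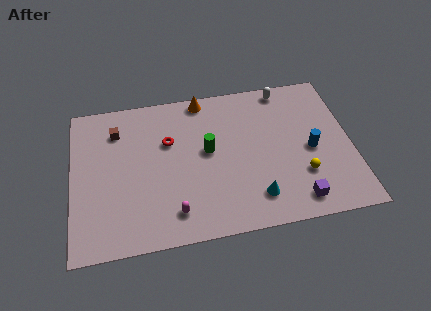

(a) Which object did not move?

the green cylinder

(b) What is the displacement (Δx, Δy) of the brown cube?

(-0.1, 1.2)

From the two frames, the brown cube sits at roughly (2.6, 6.5) before and (2.5, 7.7) after.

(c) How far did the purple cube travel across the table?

1.8

The purple cube was near (13.4, 2.6) before and (12.0, 1.4) after, so it travelled √(1.4² + 1.2²) ≈ 1.8 units.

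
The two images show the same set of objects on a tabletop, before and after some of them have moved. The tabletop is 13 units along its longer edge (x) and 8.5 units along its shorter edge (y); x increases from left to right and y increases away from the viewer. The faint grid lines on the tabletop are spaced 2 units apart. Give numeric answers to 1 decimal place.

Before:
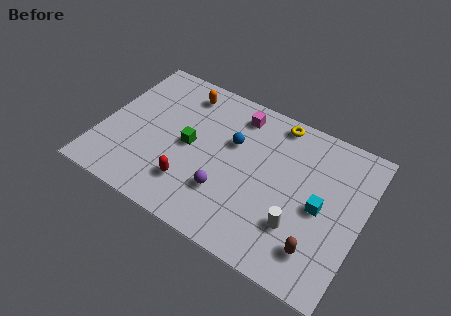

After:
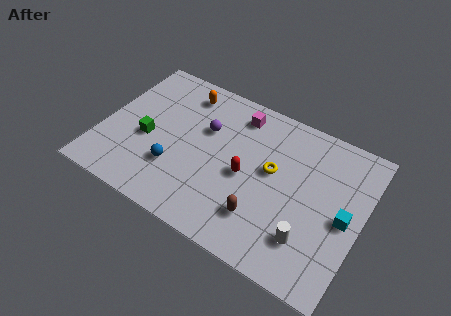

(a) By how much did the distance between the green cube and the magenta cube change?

+1.9

They were about 3.5 units apart before and 5.4 after — 1.9 units further apart.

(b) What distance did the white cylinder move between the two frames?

0.7

From (10.1, 2.5) to (10.7, 2.1), the white cylinder covered √(0.6² + 0.4²) ≈ 0.7 units.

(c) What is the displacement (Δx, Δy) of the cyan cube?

(1.2, 0.0)

The cyan cube started near (11.0, 4.0) and ended near (12.2, 4.0).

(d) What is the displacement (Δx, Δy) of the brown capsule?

(-2.8, 0.3)

The brown capsule was at about (11.2, 1.8) and moved to about (8.4, 2.1).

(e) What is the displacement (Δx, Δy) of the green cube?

(-2.1, -0.6)

The green cube started near (4.4, 4.2) and ended near (2.3, 3.6).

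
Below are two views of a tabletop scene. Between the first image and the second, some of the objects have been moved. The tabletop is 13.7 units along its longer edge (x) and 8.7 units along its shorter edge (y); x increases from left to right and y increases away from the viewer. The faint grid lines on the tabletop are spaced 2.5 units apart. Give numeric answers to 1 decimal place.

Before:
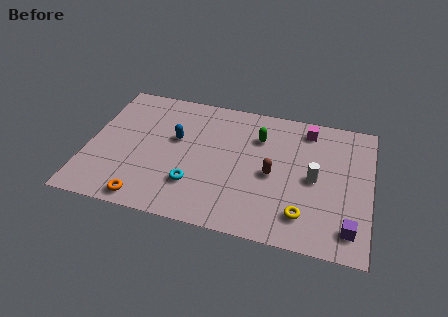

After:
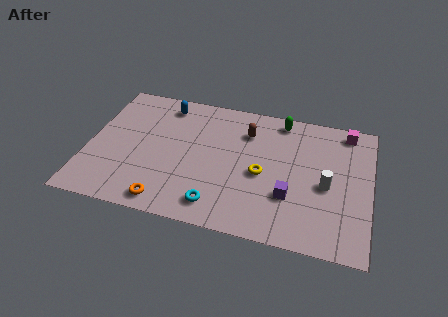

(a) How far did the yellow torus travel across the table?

3.0

The yellow torus was near (10.6, 1.8) before and (8.5, 3.9) after, so it travelled √(2.1² + 2.1²) ≈ 3.0 units.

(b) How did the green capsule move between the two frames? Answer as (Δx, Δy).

(1.0, 1.4)

The green capsule was at about (8.2, 6.3) and moved to about (9.2, 7.7).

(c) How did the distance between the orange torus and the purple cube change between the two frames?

-3.6

Before: roughly 9.7 units apart; after: 6.1. That's 3.6 units closer together.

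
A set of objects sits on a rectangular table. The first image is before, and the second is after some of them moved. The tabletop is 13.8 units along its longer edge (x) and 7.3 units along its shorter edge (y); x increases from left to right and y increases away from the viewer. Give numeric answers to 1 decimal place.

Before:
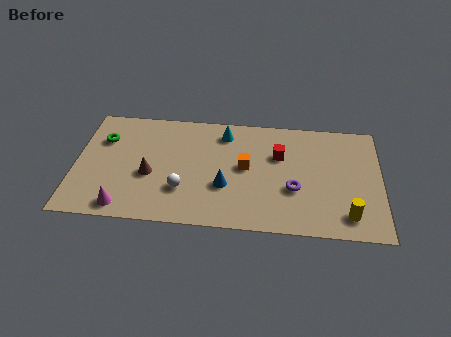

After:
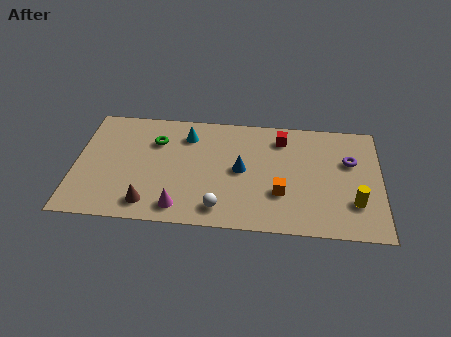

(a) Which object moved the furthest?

the purple torus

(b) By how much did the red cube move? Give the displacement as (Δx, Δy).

(0.1, 1.1)

The red cube was at about (9.2, 4.8) and moved to about (9.3, 5.9).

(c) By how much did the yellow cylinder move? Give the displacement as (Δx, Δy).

(0.3, 0.8)

The yellow cylinder was at about (12.3, 1.3) and moved to about (12.6, 2.1).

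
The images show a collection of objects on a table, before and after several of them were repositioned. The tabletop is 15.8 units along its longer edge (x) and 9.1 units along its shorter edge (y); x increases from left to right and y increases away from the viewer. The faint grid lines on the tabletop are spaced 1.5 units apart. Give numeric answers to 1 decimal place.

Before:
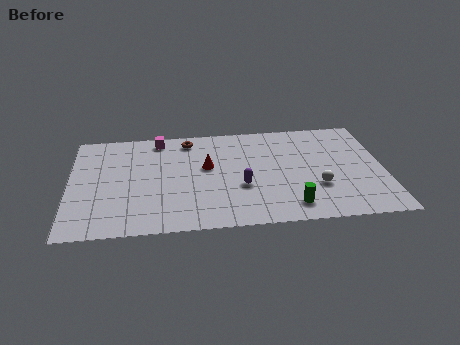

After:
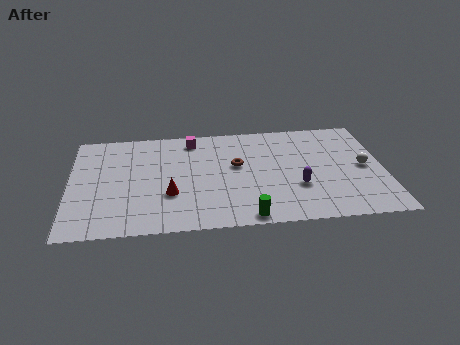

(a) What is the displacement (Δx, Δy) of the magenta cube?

(1.7, -0.2)

From the two frames, the magenta cube sits at roughly (4.5, 8.0) before and (6.2, 7.8) after.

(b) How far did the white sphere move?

2.8

From (12.4, 3.0) to (14.8, 4.5), the white sphere covered √(2.4² + 1.5²) ≈ 2.8 units.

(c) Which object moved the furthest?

the brown torus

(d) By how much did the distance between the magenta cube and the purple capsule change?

+0.8

They were about 6.2 units apart before and 7.0 after — 0.8 units further apart.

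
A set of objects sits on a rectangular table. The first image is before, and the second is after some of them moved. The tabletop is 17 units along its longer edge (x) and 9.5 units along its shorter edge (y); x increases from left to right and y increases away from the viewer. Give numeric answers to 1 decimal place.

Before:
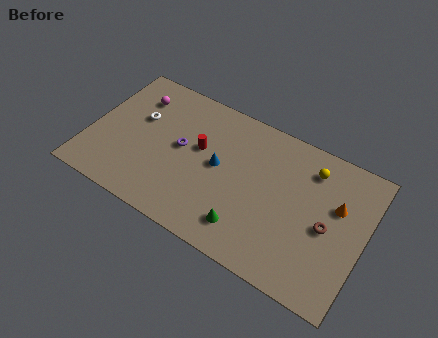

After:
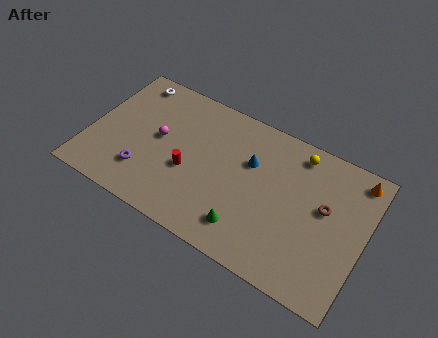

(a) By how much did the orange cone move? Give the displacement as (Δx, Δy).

(0.9, 2.3)

The orange cone was at about (15.2, 6.0) and moved to about (16.1, 8.3).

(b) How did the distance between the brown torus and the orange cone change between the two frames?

+1.6

The distance was about 1.6 in the first image and 3.2 in the second, so they moved 1.6 units further apart.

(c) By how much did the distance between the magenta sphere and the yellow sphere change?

-2.1

Before: roughly 11.0 units apart; after: 8.9. That's 2.1 units closer together.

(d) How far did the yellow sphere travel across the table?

1.1

The yellow sphere moved from about (13.4, 7.6) to (12.5, 8.2), a distance of √(0.9² + 0.6²) ≈ 1.1.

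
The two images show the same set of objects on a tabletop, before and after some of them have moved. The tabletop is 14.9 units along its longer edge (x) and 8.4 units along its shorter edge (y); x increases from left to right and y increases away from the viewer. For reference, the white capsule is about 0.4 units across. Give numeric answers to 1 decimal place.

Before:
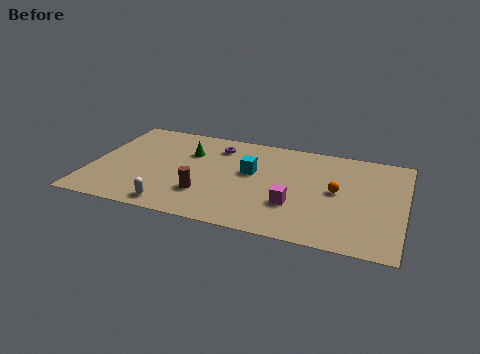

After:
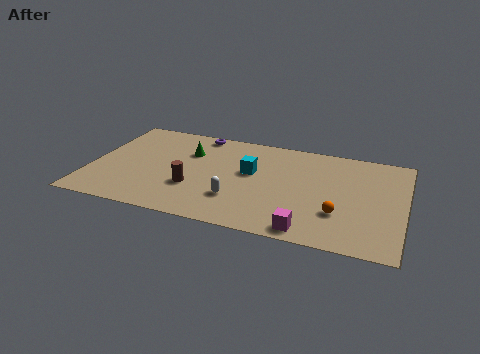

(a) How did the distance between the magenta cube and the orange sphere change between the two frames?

-0.4

They were about 2.5 units apart before and 2.1 after — 0.4 units closer together.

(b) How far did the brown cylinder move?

0.7

The brown cylinder moved from about (5.6, 2.4) to (5.0, 2.8), a distance of √(0.6² + 0.4²) ≈ 0.7.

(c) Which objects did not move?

the green cone and the cyan cube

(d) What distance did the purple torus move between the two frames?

1.3

The purple torus was near (5.8, 6.7) before and (4.8, 7.6) after, so it travelled √(1.0² + 0.9²) ≈ 1.3 units.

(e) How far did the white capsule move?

3.2

The white capsule was near (4.2, 1.0) before and (7.1, 2.4) after, so it travelled √(2.9² + 1.4²) ≈ 3.2 units.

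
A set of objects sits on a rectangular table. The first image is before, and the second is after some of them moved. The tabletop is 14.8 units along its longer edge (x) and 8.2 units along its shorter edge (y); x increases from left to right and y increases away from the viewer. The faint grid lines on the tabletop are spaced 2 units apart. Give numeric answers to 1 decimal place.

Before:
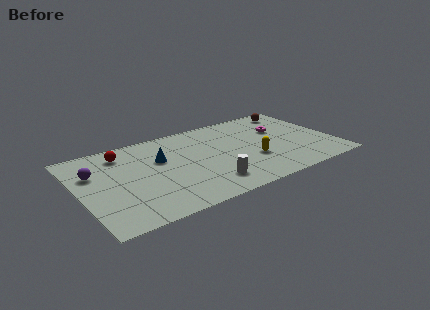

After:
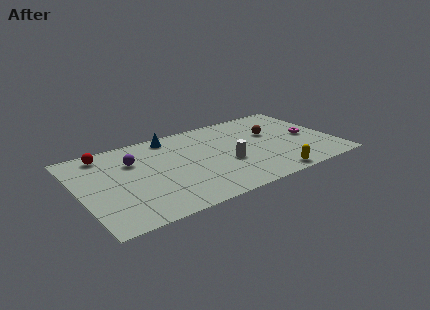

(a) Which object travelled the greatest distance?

the brown sphere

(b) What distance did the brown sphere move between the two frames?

2.6

The brown sphere moved from about (13.2, 7.0) to (11.4, 5.1), a distance of √(1.8² + 1.9²) ≈ 2.6.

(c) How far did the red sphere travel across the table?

1.1

The red sphere was near (2.8, 6.7) before and (1.8, 7.1) after, so it travelled √(1.0² + 0.4²) ≈ 1.1 units.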